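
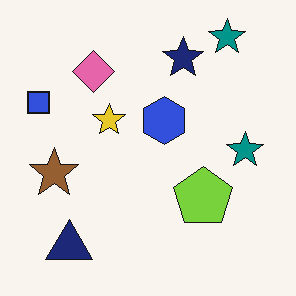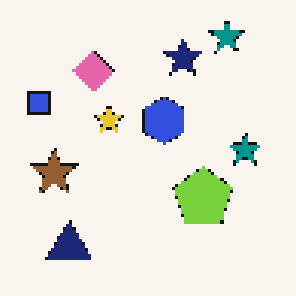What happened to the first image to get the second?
The image was mildly pixelated.

Shapes are reduced to large square blocks; fine edges and outlines are lost — a downscale-then-upscale (mosaic) effect.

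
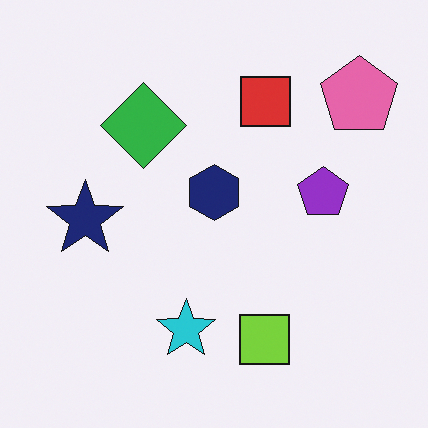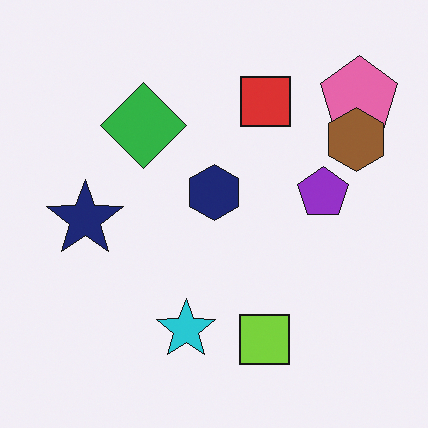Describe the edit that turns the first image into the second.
Overlaid with an additional brown hexagon.

A brown hexagon appears in the second image that is absent from the first.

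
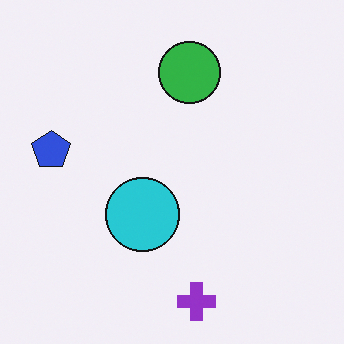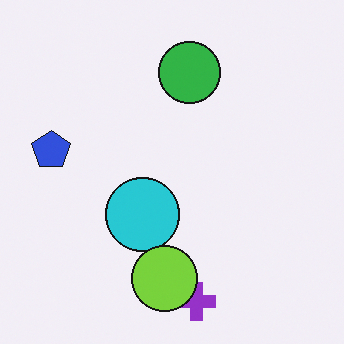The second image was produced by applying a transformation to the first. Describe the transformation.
The image was overlaid with an additional lime circle.

A lime circle appears in the second image that is absent from the first.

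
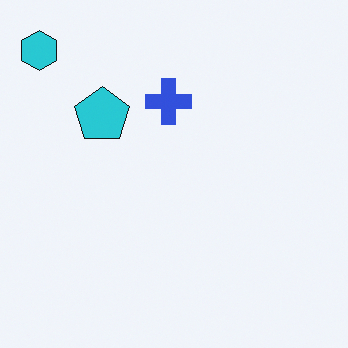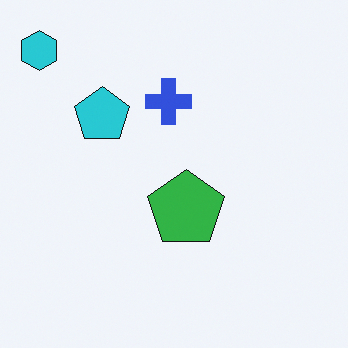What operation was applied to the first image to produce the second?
Overlaid with an additional green pentagon.

A green pentagon appears in the second image that is absent from the first.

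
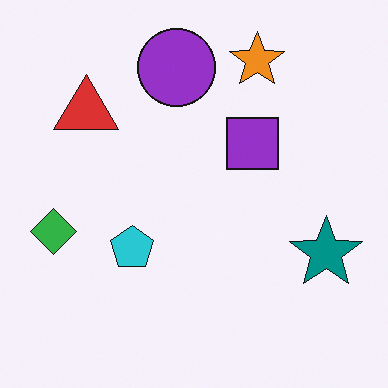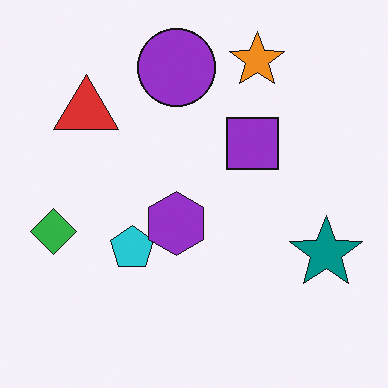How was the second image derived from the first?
The transformation is: overlaid with an additional purple hexagon.

A purple hexagon appears in the second image that is absent from the first.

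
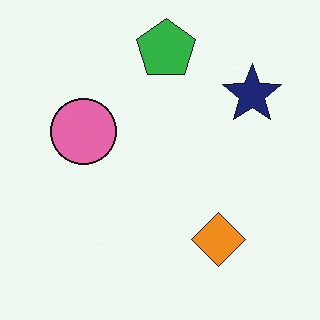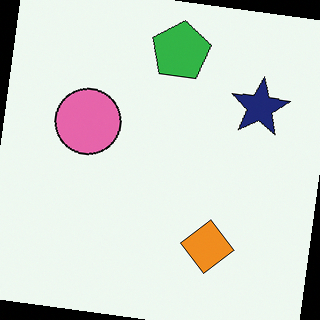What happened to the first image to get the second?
This is the original image rotated clockwise by a few degrees.

Every shape is tilted by the same angle and the image corners show triangular fill wedges — a whole-image rotation by a non-right angle.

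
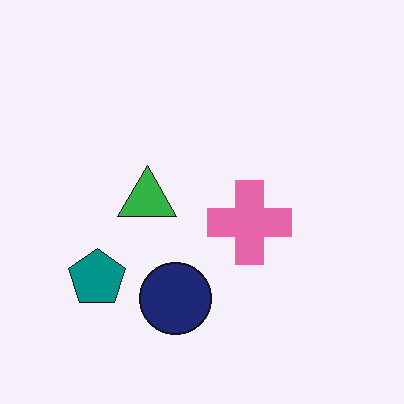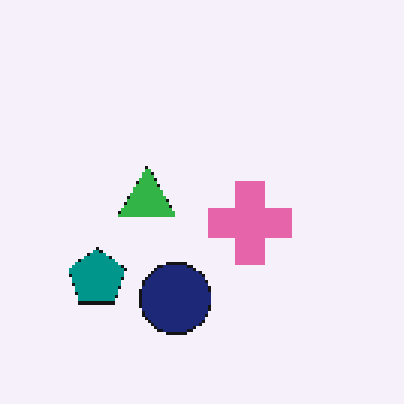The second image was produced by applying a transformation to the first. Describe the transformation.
The transformation is: mildly pixelated.

Shapes are reduced to large square blocks; fine edges and outlines are lost — a downscale-then-upscale (mosaic) effect.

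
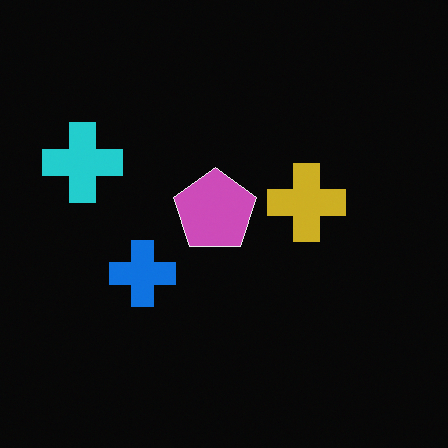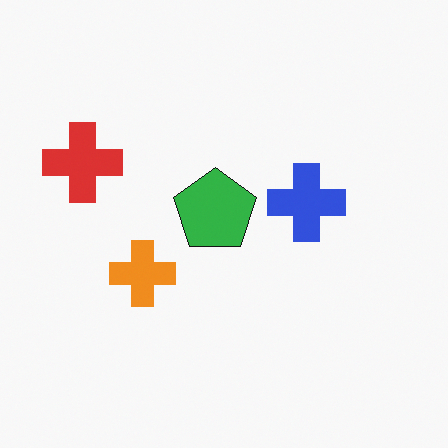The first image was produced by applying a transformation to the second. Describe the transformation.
The first image is the second color-inverted (negative).

The light background has become dark and every shape's color is its complement — a photographic negative.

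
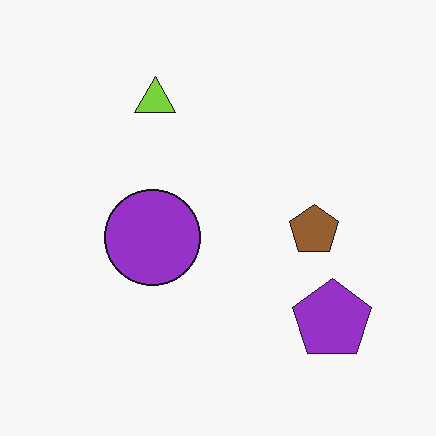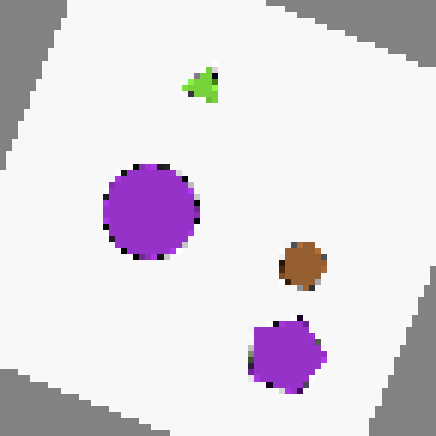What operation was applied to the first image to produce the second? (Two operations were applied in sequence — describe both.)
This is the original image rotated clockwise by a moderate amount, then moderately pixelated.

Every shape is tilted by the same angle and the image corners show triangular fill wedges — a whole-image rotation by a non-right angle. Shapes are reduced to large square blocks; fine edges and outlines are lost — a downscale-then-upscale (mosaic) effect.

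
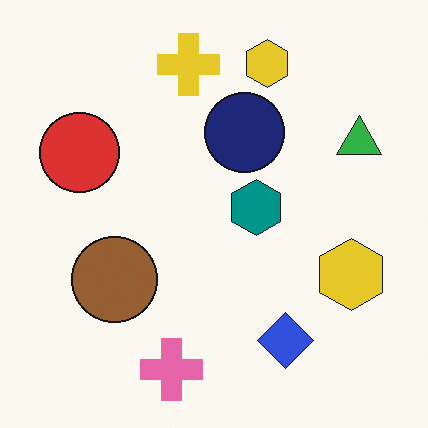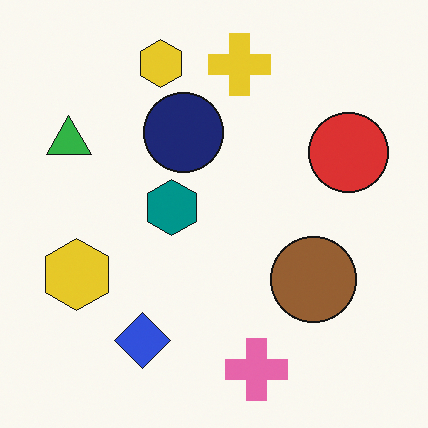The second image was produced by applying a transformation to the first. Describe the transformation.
Flipped horizontally (left ↔ right).

The green triangle is in the top-right of the first image and the top-left of the second — shapes on opposite sides of the vertical midline have swapped in a mirror flip.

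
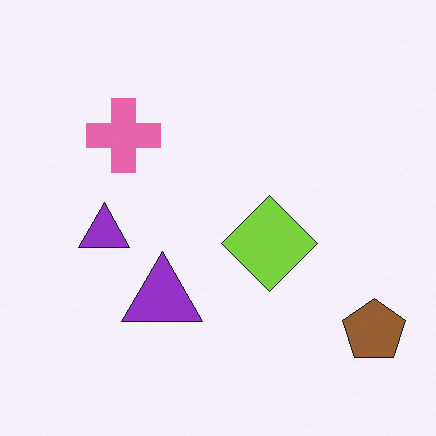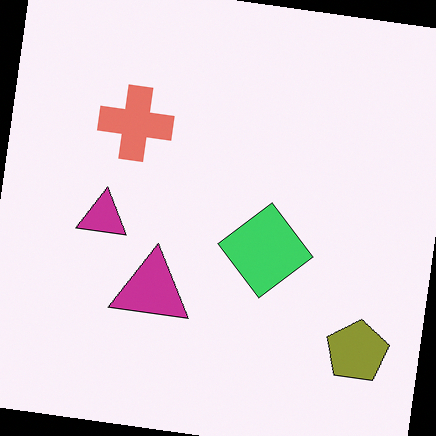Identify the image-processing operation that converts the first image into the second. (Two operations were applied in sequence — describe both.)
Rotated clockwise by a small amount, then hue-shifted by a small amount.

Every shape is tilted by the same angle and the image corners show triangular fill wedges — a whole-image rotation by a non-right angle. Every shape's color has rotated by the same amount around the hue wheel — a uniform hue shift.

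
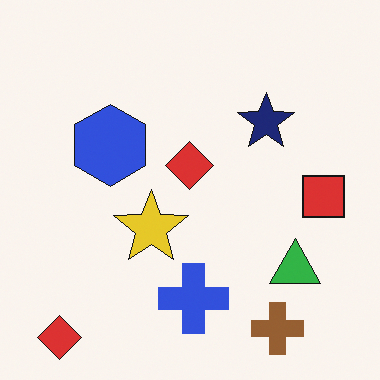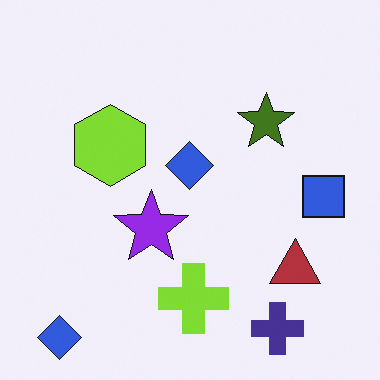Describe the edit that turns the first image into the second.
It was hue-shifted through roughly half the color wheel.

Every shape's color has rotated by the same amount around the hue wheel — a uniform hue shift.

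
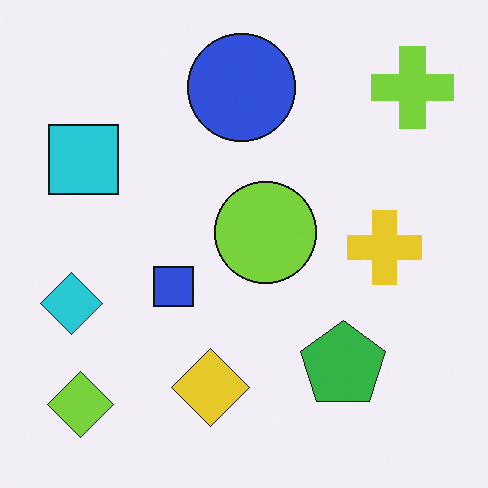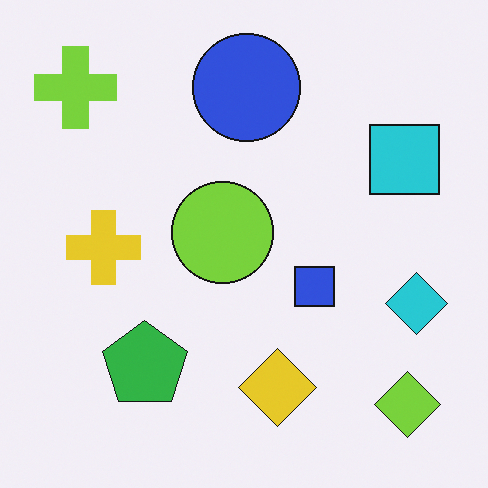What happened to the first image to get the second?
The transformation is: flipped horizontally (left ↔ right).

The cyan diamond is in the left of the first image and the right of the second — shapes on opposite sides of the vertical midline have swapped in a mirror flip.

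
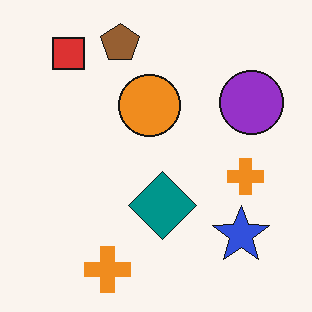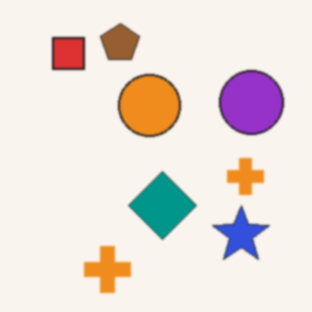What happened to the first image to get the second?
The second image is the first lightly blurred.

Shape edges and outlines are uniformly softened across the whole image.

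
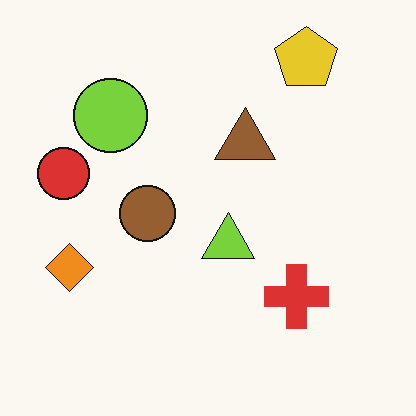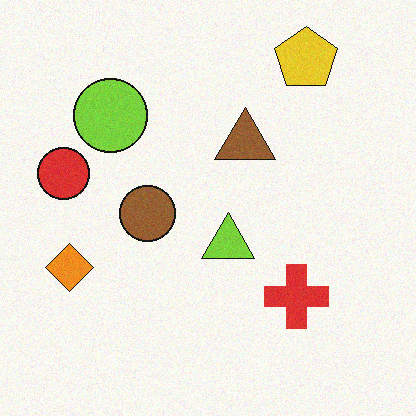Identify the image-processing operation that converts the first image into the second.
Degraded with subtle gaussian noise.

Random speckle covers the whole image, including the flat background.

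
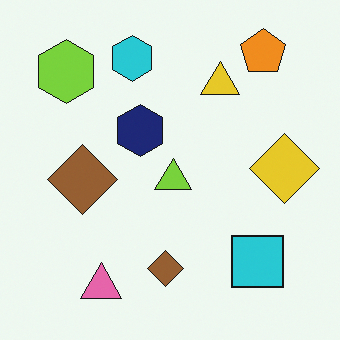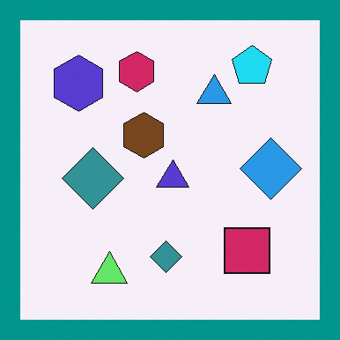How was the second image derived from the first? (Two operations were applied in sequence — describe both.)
This is the original image hue-shifted noticeably, then framed with a teal border.

Every shape's color has rotated by the same amount around the hue wheel — a uniform hue shift. A solid teal frame runs around the edge of the second image, with the content slightly shrunk inside it.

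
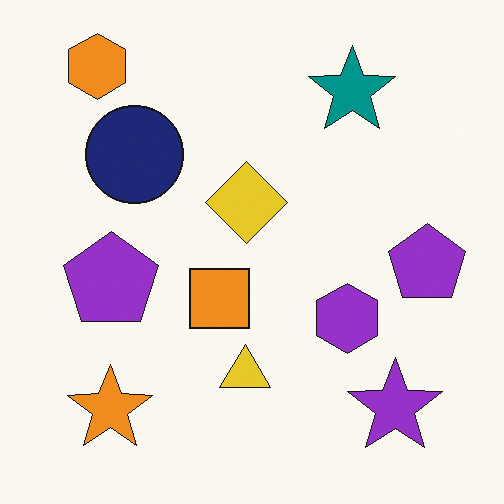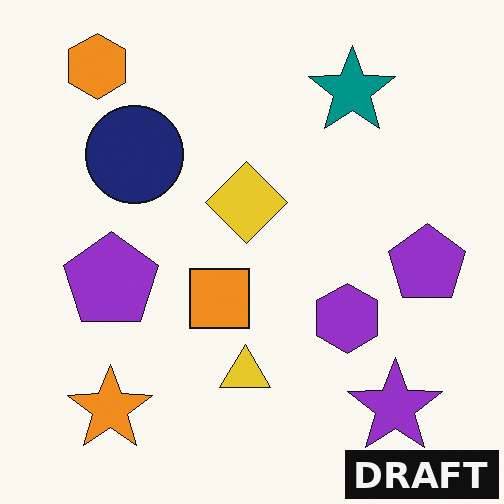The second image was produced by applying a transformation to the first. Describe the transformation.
The second image is the first watermarked with the text "DRAFT" in the lower-right corner.

A dark label reading "DRAFT" appears in the lower-right corner.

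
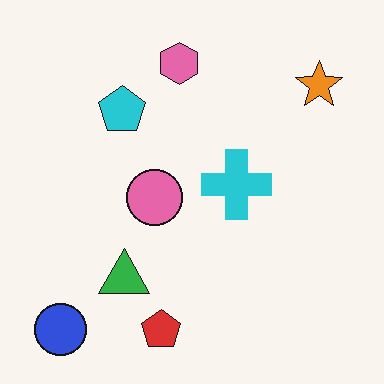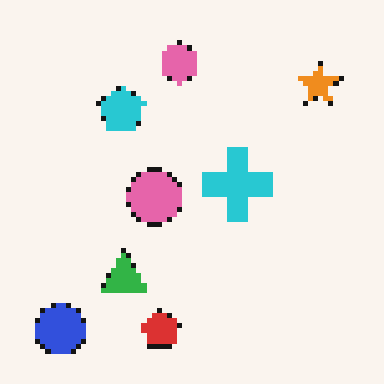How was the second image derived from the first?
It was mildly pixelated.

Shapes are reduced to large square blocks; fine edges and outlines are lost — a downscale-then-upscale (mosaic) effect.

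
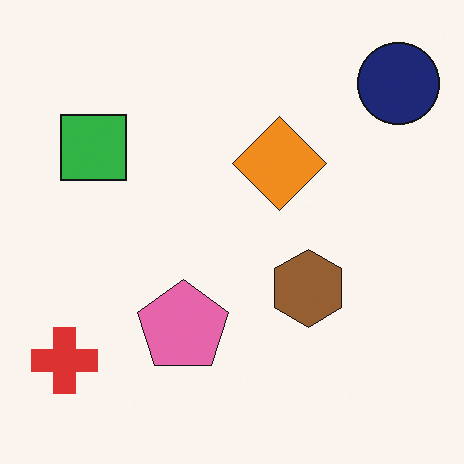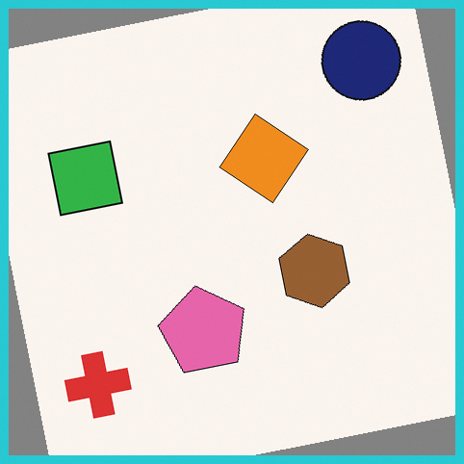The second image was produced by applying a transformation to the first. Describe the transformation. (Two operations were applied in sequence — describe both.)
It was rotated counter-clockwise by a slight angle, then framed with a cyan border.

Every shape is tilted by the same angle and the image corners show triangular fill wedges — a whole-image rotation by a non-right angle. A solid cyan frame runs around the edge of the second image, with the content slightly shrunk inside it.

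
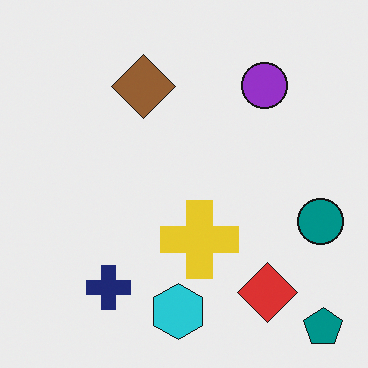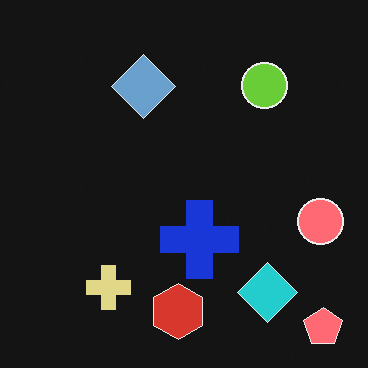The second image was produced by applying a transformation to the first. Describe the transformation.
Color-inverted (negative).

The light background has become dark and every shape's color is its complement — a photographic negative.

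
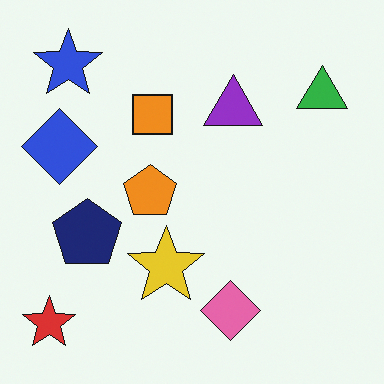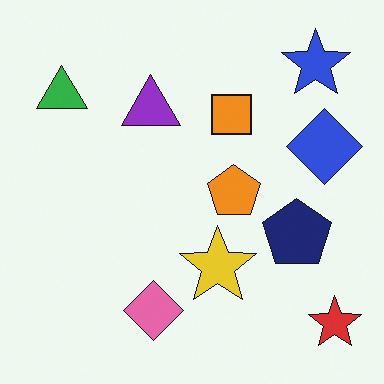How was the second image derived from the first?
Flipped horizontally (left ↔ right).

The red star is in the bottom-left of the first image and the bottom-right of the second — shapes on opposite sides of the vertical midline have swapped in a mirror flip.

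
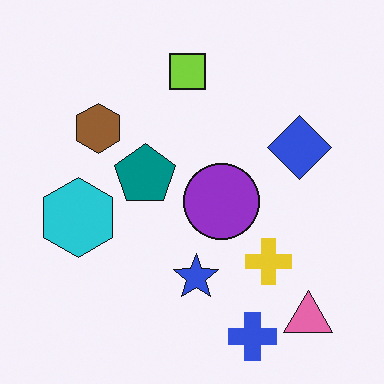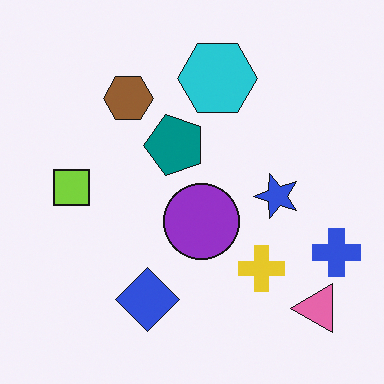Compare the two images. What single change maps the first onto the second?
Transposed (reflected across the top-left ↔ bottom-right diagonal).

Shapes have swapped their row and column positions — what was in the top-right is now in the bottom-left — a diagonal reflection.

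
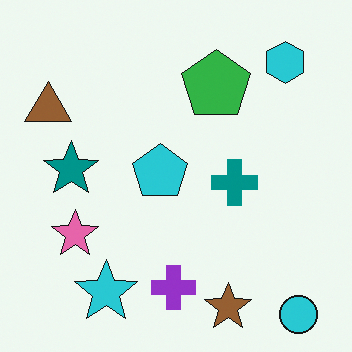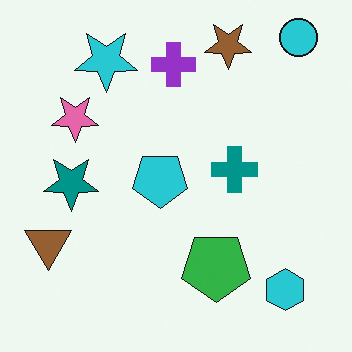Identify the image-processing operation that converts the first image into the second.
This is the original image flipped vertically (top ↔ bottom).

The cyan circle is in the bottom-right of the first image and the top-right of the second — shapes on opposite sides of the horizontal midline have swapped in a mirror flip.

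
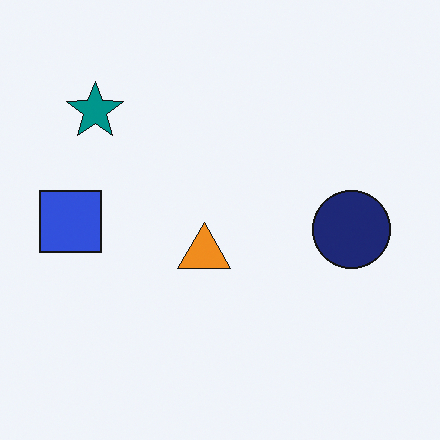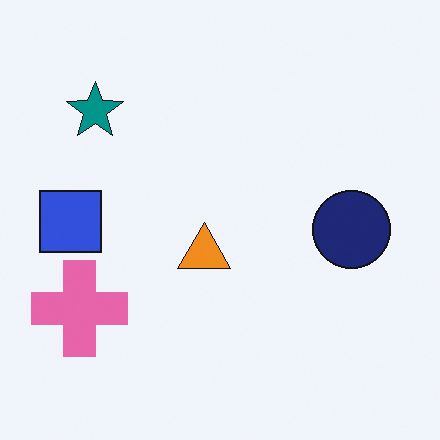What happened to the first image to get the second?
This is the original image overlaid with an additional pink cross.

A pink cross appears in the second image that is absent from the first.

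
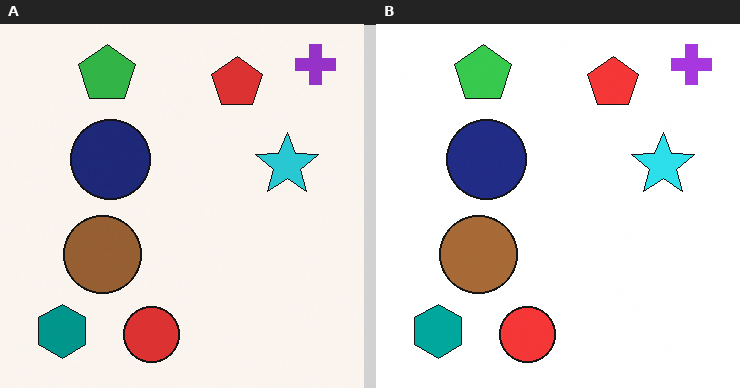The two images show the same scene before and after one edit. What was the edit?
The right (B) image is the left (A) brightened a little.

Every pixel — background and shapes alike — is uniformly brightened.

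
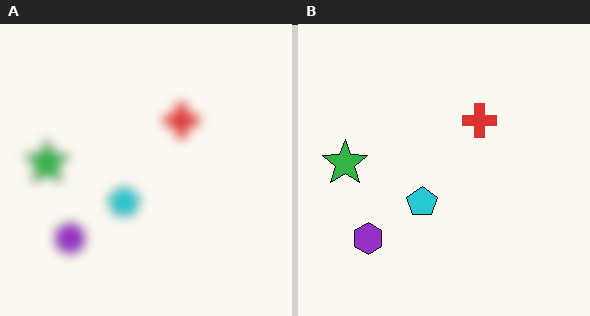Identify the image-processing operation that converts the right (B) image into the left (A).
The image was strongly gaussian-blurred.

Shape edges and outlines are uniformly softened across the whole image.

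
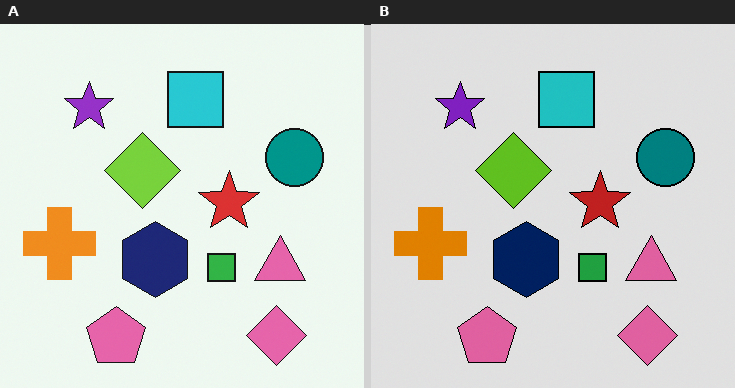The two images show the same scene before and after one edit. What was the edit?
The transformation is: moderately posterized.

Each flat color has snapped to a coarser quantized level — most visibly, the near-white background has dropped to a flat grey.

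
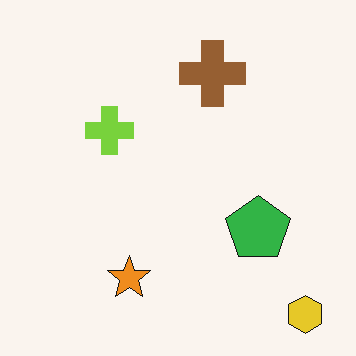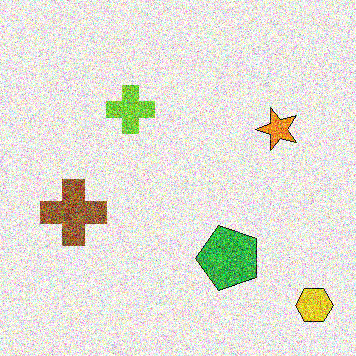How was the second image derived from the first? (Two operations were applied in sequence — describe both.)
Transposed (reflected across the top-left ↔ bottom-right diagonal), then degraded with a thick layer of grain.

Shapes have swapped their row and column positions — what was in the top-right is now in the bottom-left — a diagonal reflection. Random speckle covers the whole image, including the flat background.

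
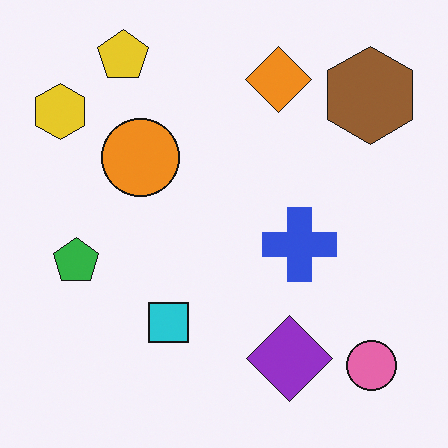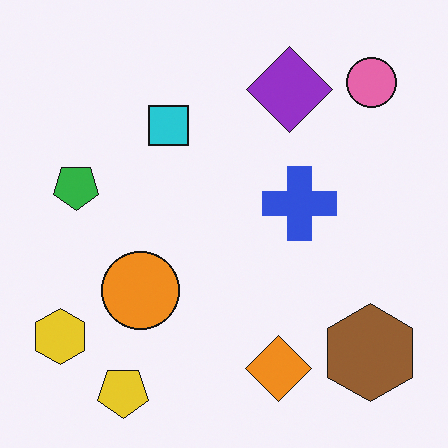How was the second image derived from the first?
Flipped vertically (top ↔ bottom).

The yellow pentagon is in the top-left of the first image and the bottom-left of the second — shapes on opposite sides of the horizontal midline have swapped in a mirror flip.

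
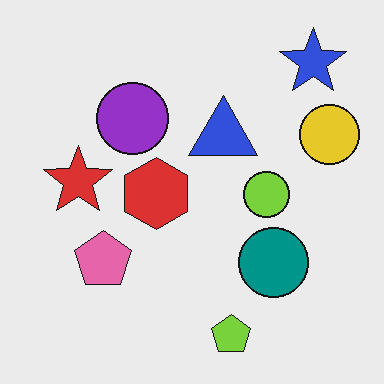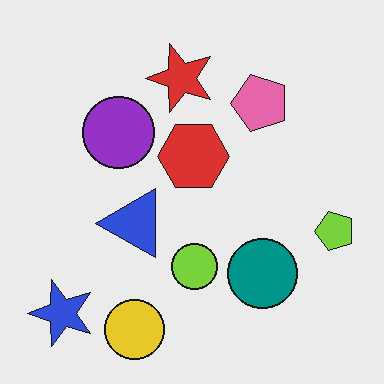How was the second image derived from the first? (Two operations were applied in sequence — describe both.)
Transposed (reflected across the top-left ↔ bottom-right diagonal), then given moderate JPEG compression.

Shapes have swapped their row and column positions — what was in the top-right is now in the bottom-left — a diagonal reflection. Blocky 8×8 compression artifacts appear around shape edges and the flat background shows ringing — characteristic JPEG degradation.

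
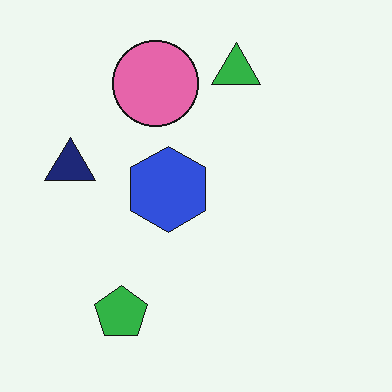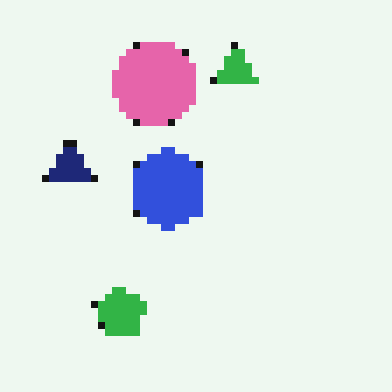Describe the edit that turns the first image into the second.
The second image is the first moderately pixelated.

Shapes are reduced to large square blocks; fine edges and outlines are lost — a downscale-then-upscale (mosaic) effect.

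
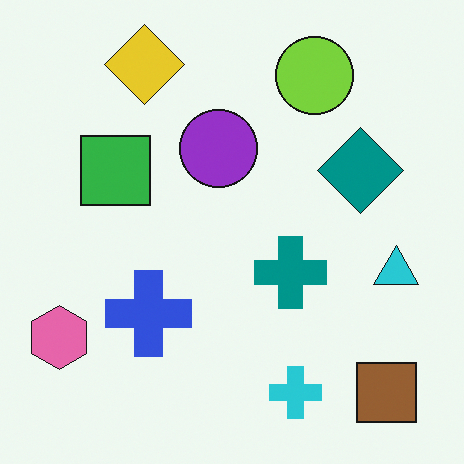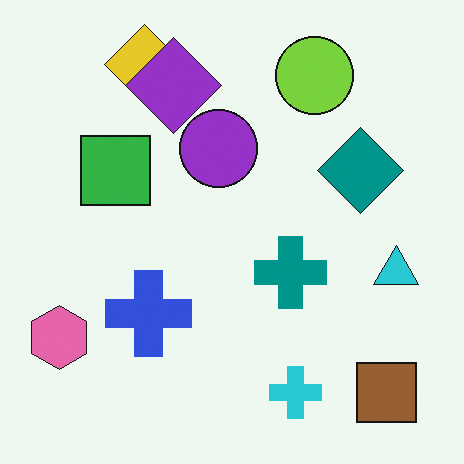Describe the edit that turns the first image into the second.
The transformation is: overlaid with an additional purple diamond.

A purple diamond appears in the second image that is absent from the first.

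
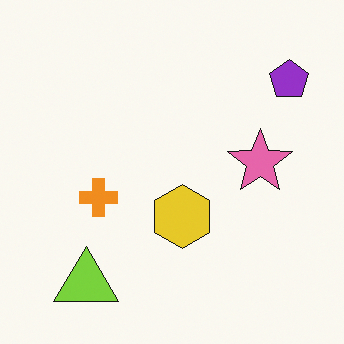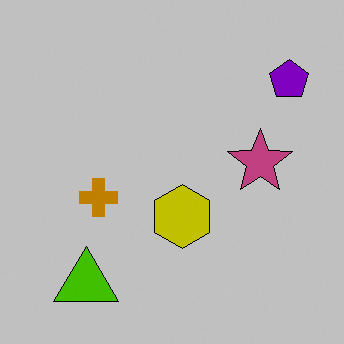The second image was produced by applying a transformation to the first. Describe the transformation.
Aggressively posterized.

Each flat color has snapped to a coarser quantized level — most visibly, the near-white background has dropped to a flat grey.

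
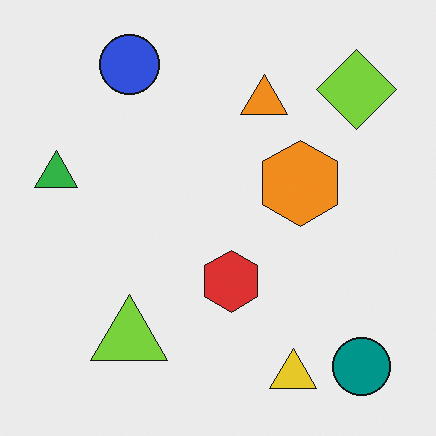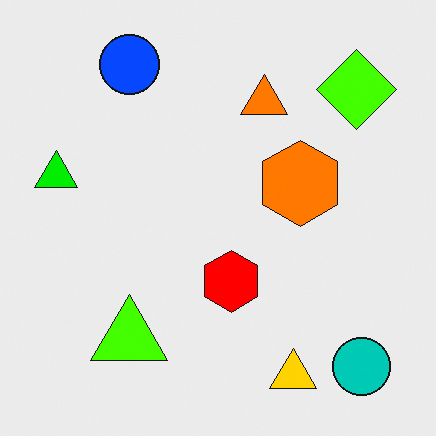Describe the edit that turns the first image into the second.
The image was heavily oversaturated.

All colors are more vivid — a global saturation change.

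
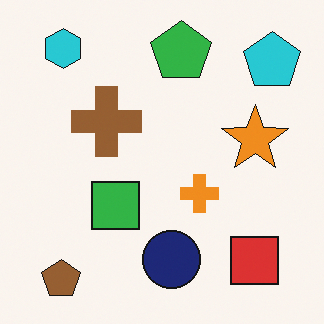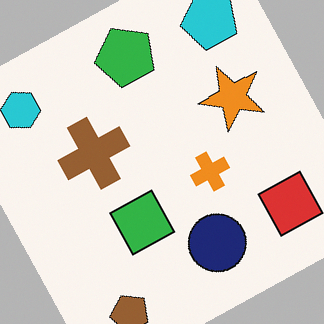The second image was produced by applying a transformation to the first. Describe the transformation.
The second image is the first rotated counter-clockwise by a clearly visible amount.

Every shape is tilted by the same angle and the image corners show triangular fill wedges — a whole-image rotation by a non-right angle.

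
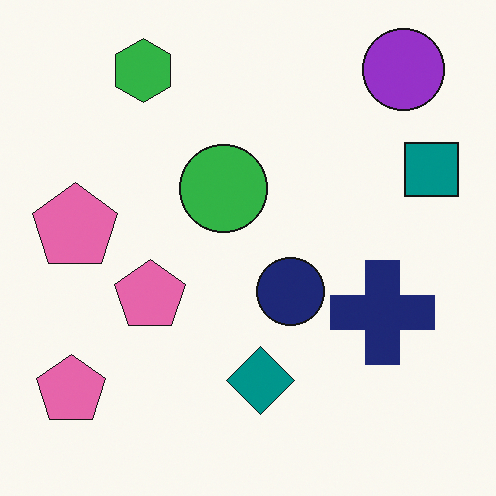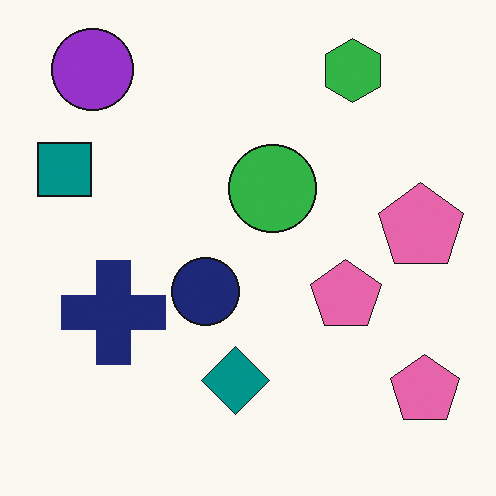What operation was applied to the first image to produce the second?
Flipped horizontally (left ↔ right).

The teal square is in the right of the first image and the left of the second — shapes on opposite sides of the vertical midline have swapped in a mirror flip.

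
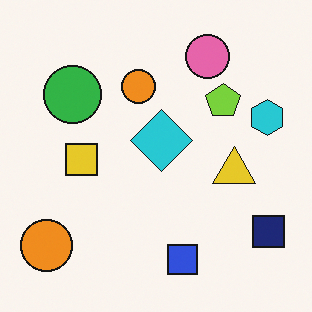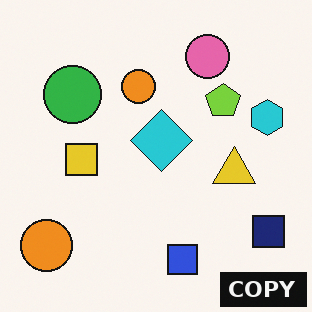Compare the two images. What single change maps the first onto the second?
This is the original image watermarked with the text "COPY" in the lower-right corner.

A dark label reading "COPY" appears in the lower-right corner.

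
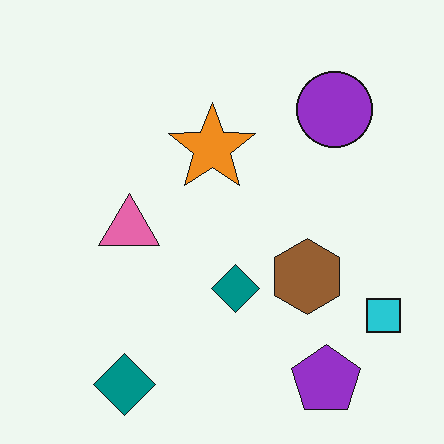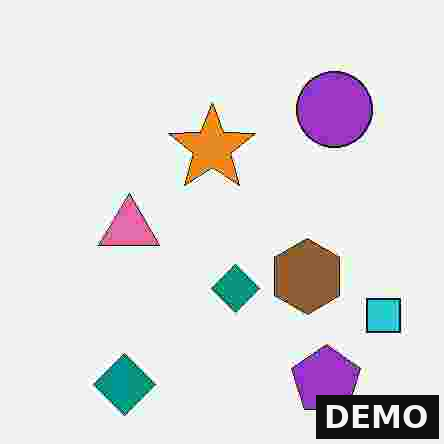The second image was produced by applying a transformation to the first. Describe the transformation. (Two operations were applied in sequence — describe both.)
It was degraded with heavy JPEG compression, then watermarked with the text "DEMO" in the lower-right corner.

Blocky 8×8 compression artifacts appear around shape edges and the flat background shows ringing — characteristic JPEG degradation. A dark label reading "DEMO" appears in the lower-right corner.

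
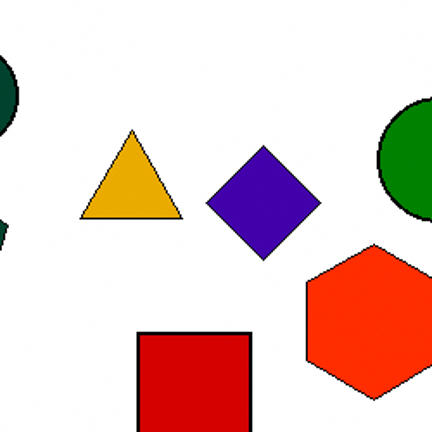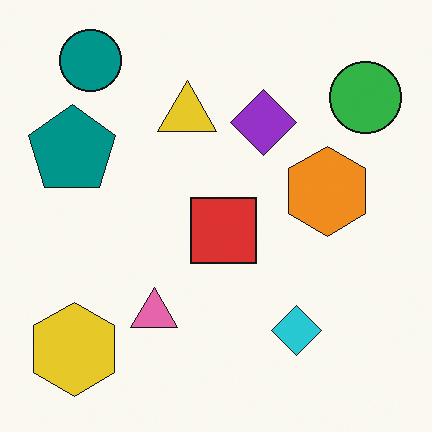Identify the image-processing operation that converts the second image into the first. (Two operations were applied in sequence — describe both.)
It was boosted in contrast, then cropped to a noticeably smaller region and rescaled.

Tones are pushed away from mid-grey across the whole image — a global contrast change. The visible shapes are larger and the field of view is narrower; shapes near the original edges may be partly or wholly outside the frame — a crop-and-rescale.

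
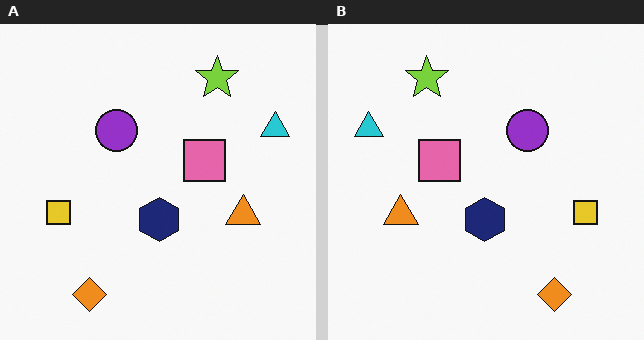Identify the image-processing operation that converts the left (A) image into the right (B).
The right (B) image is the left (A) flipped horizontally (left ↔ right).

The cyan triangle is in the top-right of the left (A) image and the top-left of the right (B) — shapes on opposite sides of the vertical midline have swapped in a mirror flip.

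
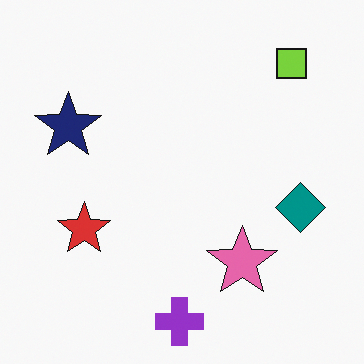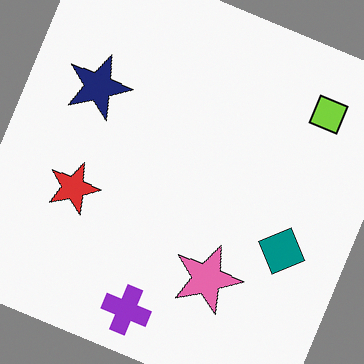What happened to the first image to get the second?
Rotated clockwise by a moderate amount.

Every shape is tilted by the same angle and the image corners show triangular fill wedges — a whole-image rotation by a non-right angle.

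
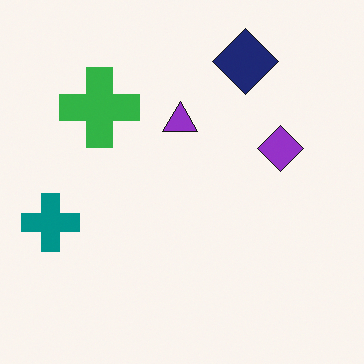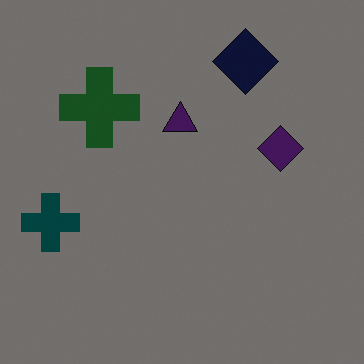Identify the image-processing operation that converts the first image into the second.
The transformation is: noticeably darkened.

Every pixel — background and shapes alike — is uniformly darkened.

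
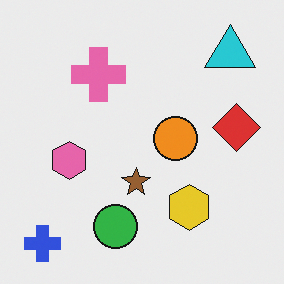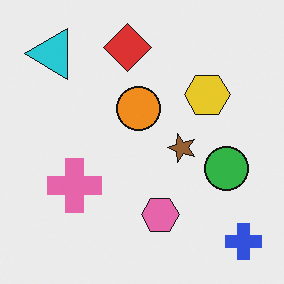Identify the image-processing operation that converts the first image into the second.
This is the original image rotated 90° counter-clockwise.

The blue cross sits in the bottom-left of the first image and the bottom-right of the second — consistent with a whole-image 90° counter-clockwise rotation.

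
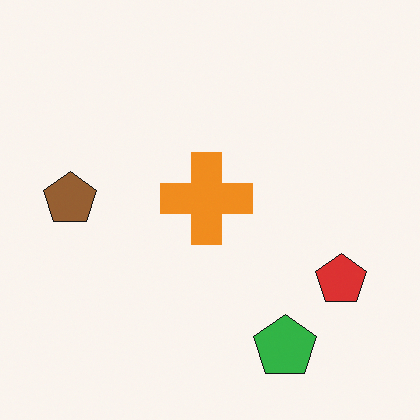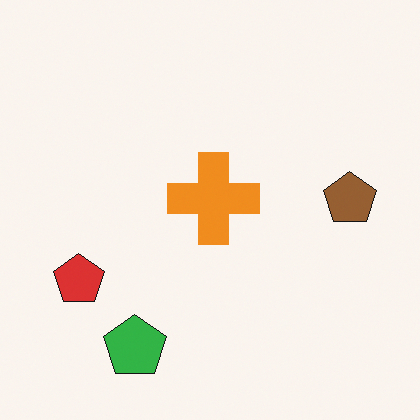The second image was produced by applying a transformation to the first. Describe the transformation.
The transformation is: flipped horizontally (left ↔ right).

The brown pentagon is in the left of the first image and the right of the second — shapes on opposite sides of the vertical midline have swapped in a mirror flip.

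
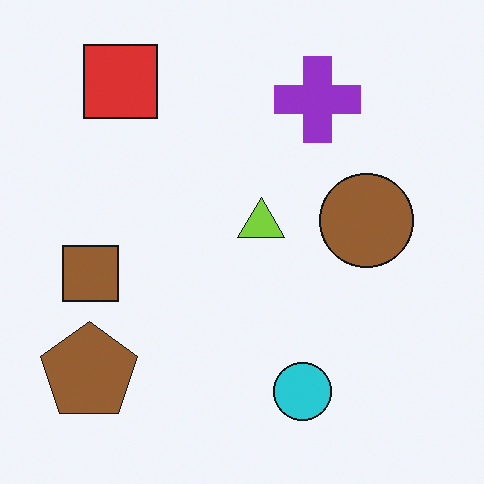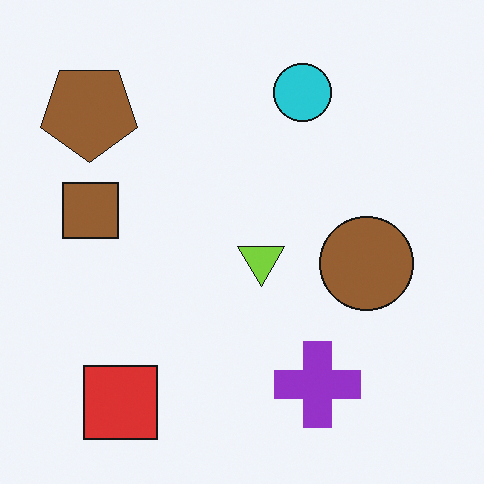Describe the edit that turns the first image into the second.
Flipped vertically (top ↔ bottom).

The red square is in the top-left of the first image and the bottom-left of the second — shapes on opposite sides of the horizontal midline have swapped in a mirror flip.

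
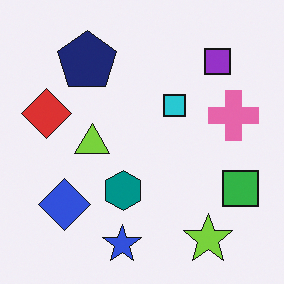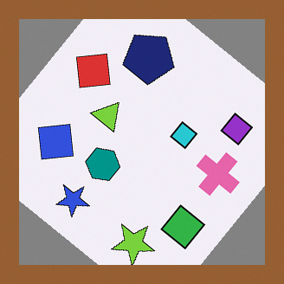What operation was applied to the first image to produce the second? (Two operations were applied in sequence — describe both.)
The second image is the first rotated clockwise by a large amount — several tens of degrees, then framed with a brown border.

Every shape is tilted by the same angle and the image corners show triangular fill wedges — a whole-image rotation by a non-right angle. A solid brown frame runs around the edge of the second image, with the content slightly shrunk inside it.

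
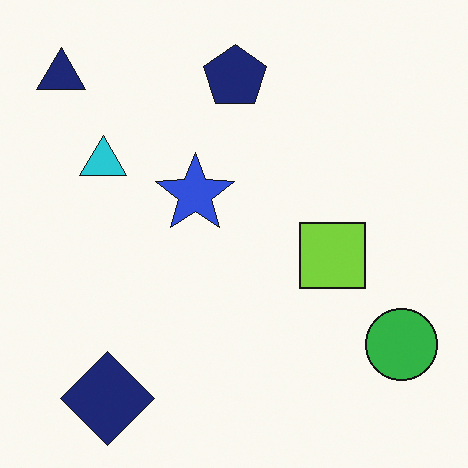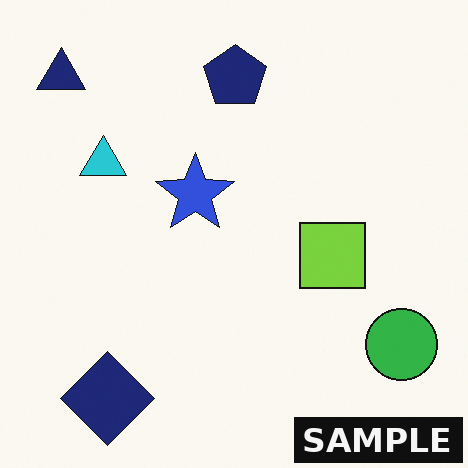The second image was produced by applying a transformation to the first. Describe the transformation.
This is the original image watermarked with the text "SAMPLE" in the lower-right corner.

A dark label reading "SAMPLE" appears in the lower-right corner.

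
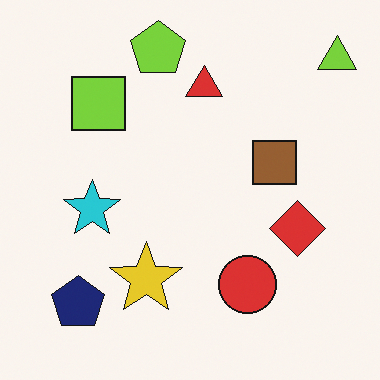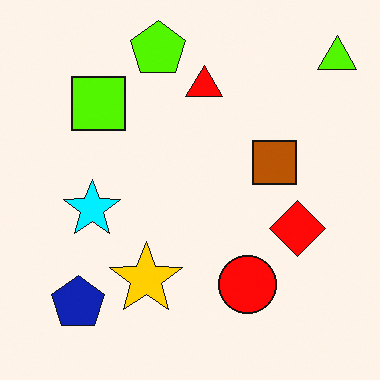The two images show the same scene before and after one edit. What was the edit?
The transformation is: made much more vivid (saturation change).

All colors are more vivid — a global saturation change.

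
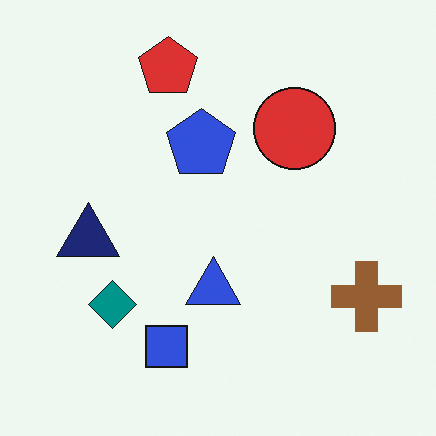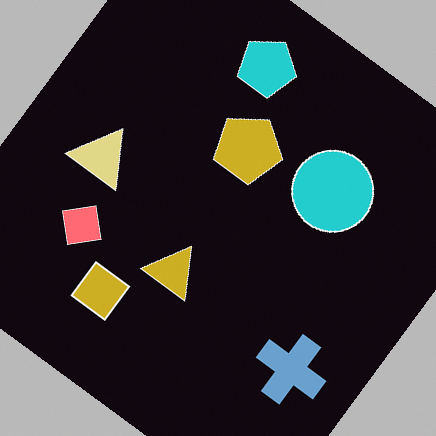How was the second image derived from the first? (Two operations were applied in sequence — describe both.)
The second image is the first rotated clockwise by a large amount — several tens of degrees, then color-inverted (negative).

Every shape is tilted by the same angle and the image corners show triangular fill wedges — a whole-image rotation by a non-right angle. The light background has become dark and every shape's color is its complement — a photographic negative.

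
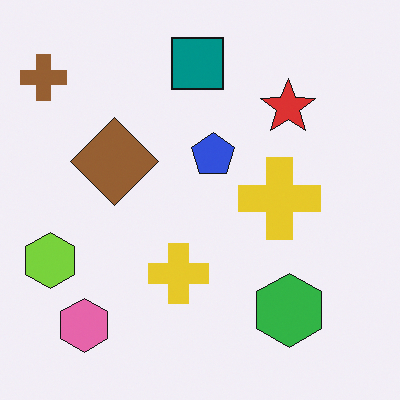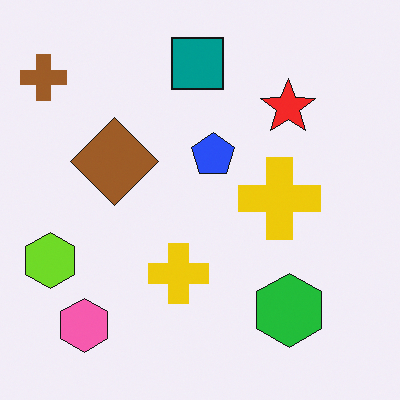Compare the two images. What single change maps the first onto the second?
The transformation is: slightly oversaturated.

All colors are more vivid — a global saturation change.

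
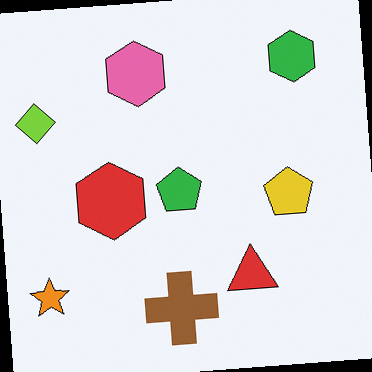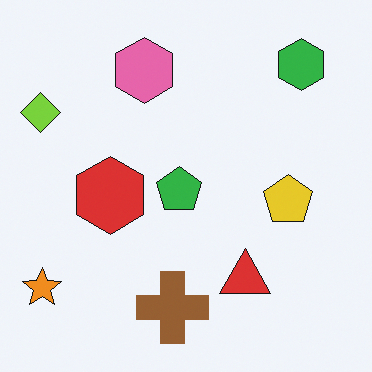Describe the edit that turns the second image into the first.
It was rotated counter-clockwise by a few degrees.

Every shape is tilted by the same angle and the image corners show triangular fill wedges — a whole-image rotation by a non-right angle.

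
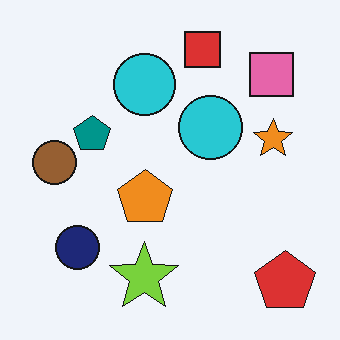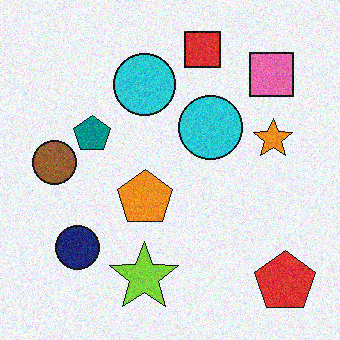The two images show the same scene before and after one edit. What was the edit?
Degraded with moderate additive noise.

Random speckle covers the whole image, including the flat background.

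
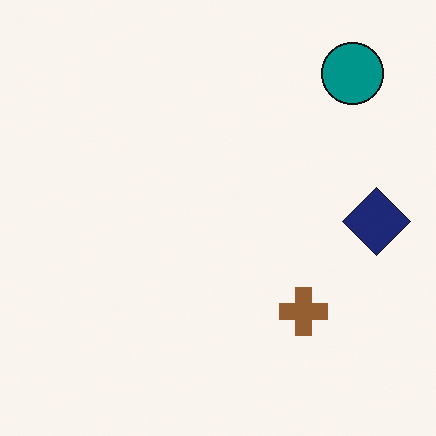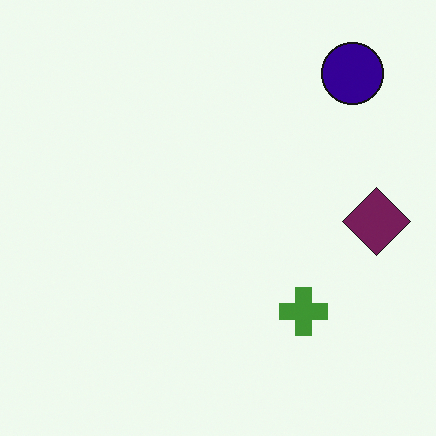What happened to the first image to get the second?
The transformation is: hue-shifted through roughly a third of the color wheel.

Every shape's color has rotated by the same amount around the hue wheel — a uniform hue shift.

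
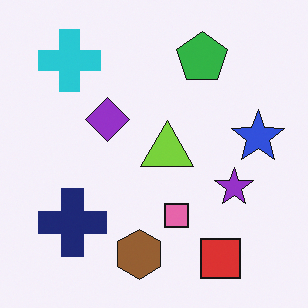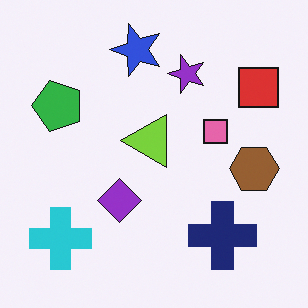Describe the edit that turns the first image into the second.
The transformation is: rotated 90° counter-clockwise.

The cyan cross sits in the top-left of the first image and the bottom-left of the second — consistent with a whole-image 90° counter-clockwise rotation.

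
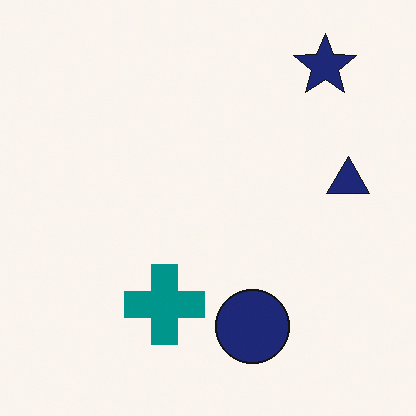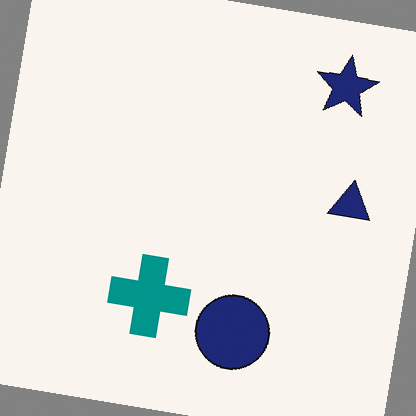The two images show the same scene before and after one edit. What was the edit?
The image was rotated clockwise by a small amount.

Every shape is tilted by the same angle and the image corners show triangular fill wedges — a whole-image rotation by a non-right angle.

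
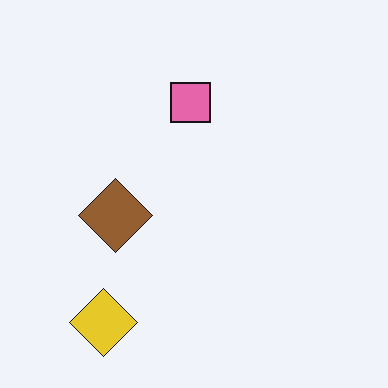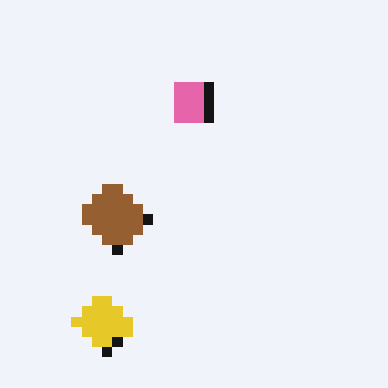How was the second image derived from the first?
The image was heavily pixelated into large blocks.

Shapes are reduced to large square blocks; fine edges and outlines are lost — a downscale-then-upscale (mosaic) effect.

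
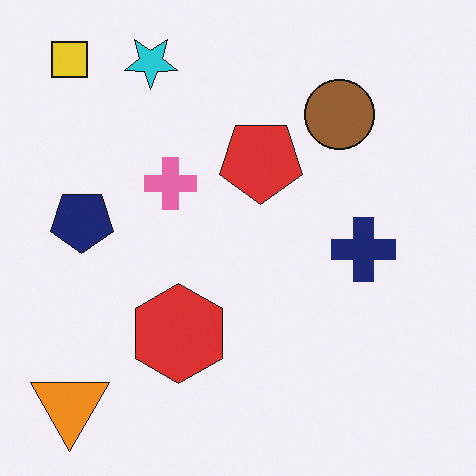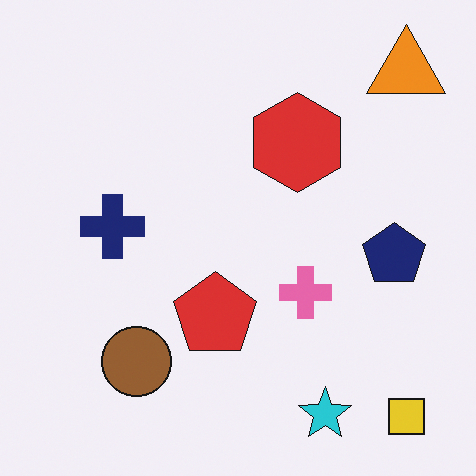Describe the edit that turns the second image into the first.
The image was rotated 180°.

The yellow square sits in the bottom-right of the second image and the top-left of the first — consistent with a whole-image 180° rotation.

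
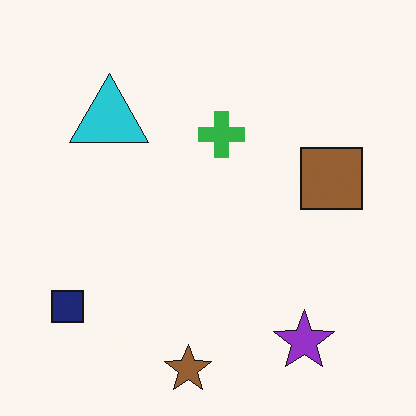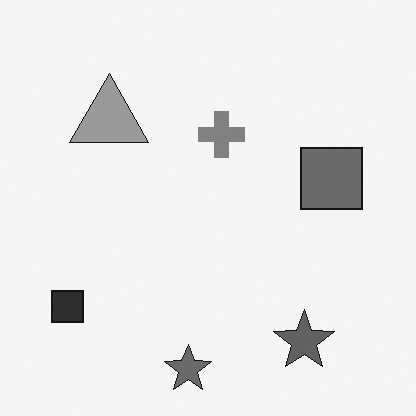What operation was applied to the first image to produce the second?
The transformation is: converted to grayscale.

All color is removed — every shape is now a shade of grey.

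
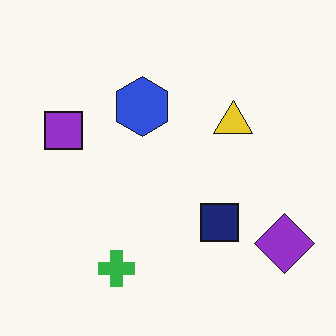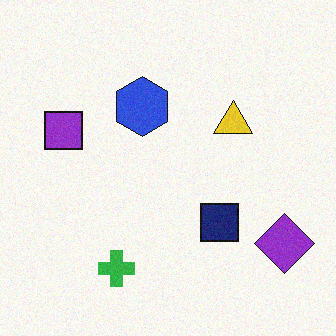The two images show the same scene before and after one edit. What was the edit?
Degraded with light additive noise.

Random speckle covers the whole image, including the flat background.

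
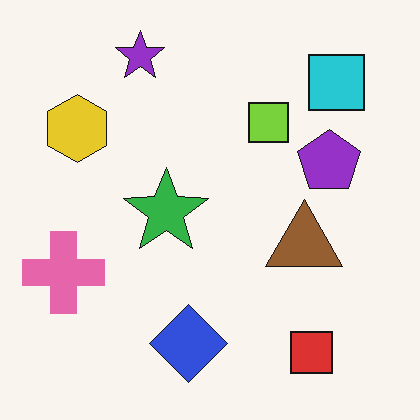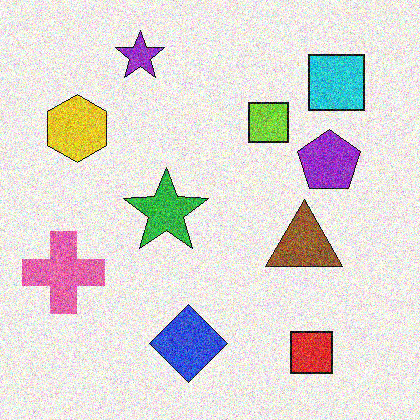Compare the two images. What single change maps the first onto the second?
The transformation is: degraded with strong gaussian noise.

Random speckle covers the whole image, including the flat background.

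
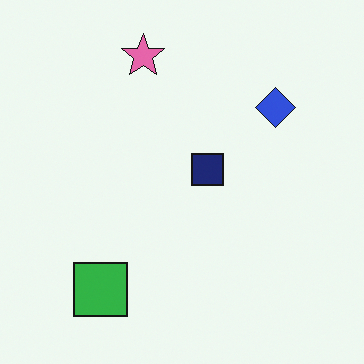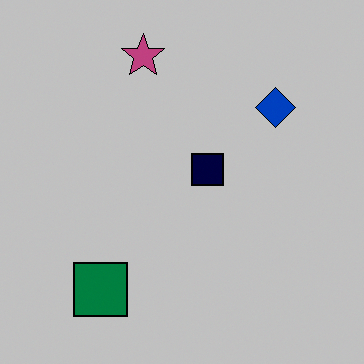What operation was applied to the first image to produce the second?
The second image is the first heavily posterized to just a handful of flat colors.

Each flat color has snapped to a coarser quantized level — most visibly, the near-white background has dropped to a flat grey.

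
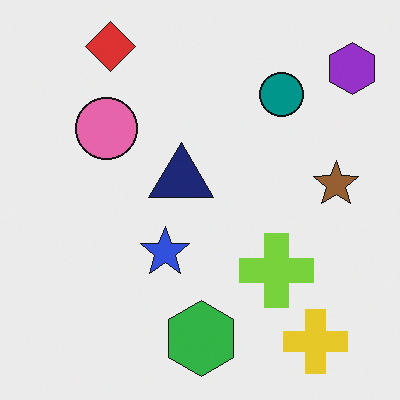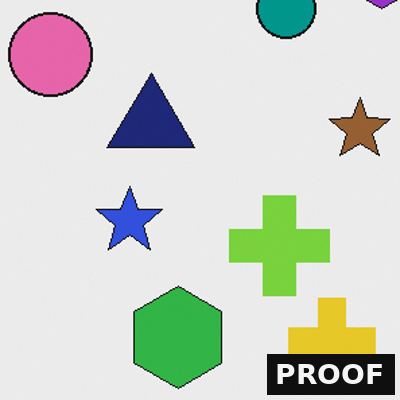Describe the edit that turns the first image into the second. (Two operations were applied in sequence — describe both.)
The second image is the first cropped slightly and scaled back up, then watermarked with the text "PROOF" in the lower-right corner.

The visible shapes are larger and the field of view is narrower; shapes near the original edges may be partly or wholly outside the frame — a crop-and-rescale. A dark label reading "PROOF" appears in the lower-right corner.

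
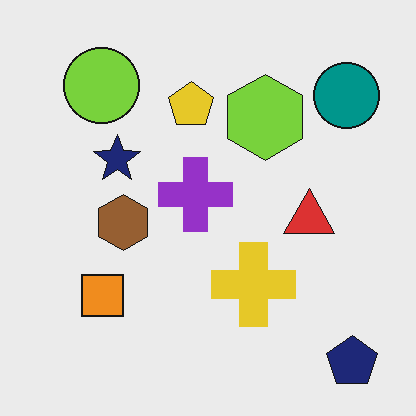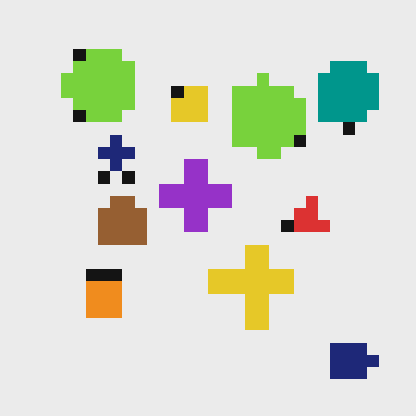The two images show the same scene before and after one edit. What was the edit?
It was coarsely pixelated.

Shapes are reduced to large square blocks; fine edges and outlines are lost — a downscale-then-upscale (mosaic) effect.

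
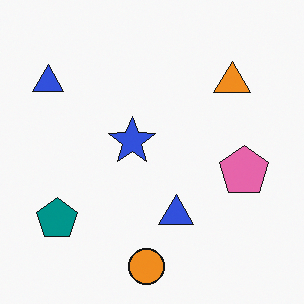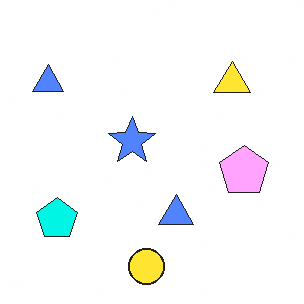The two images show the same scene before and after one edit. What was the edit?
It was substantially brightened.

Every pixel — background and shapes alike — is uniformly brightened.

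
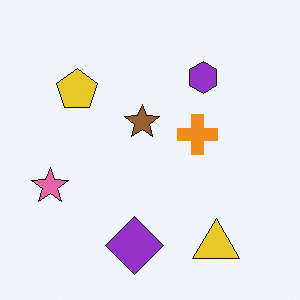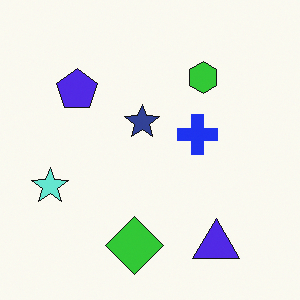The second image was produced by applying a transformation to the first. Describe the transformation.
The image was hue-shifted through roughly half the color wheel.

Every shape's color has rotated by the same amount around the hue wheel — a uniform hue shift.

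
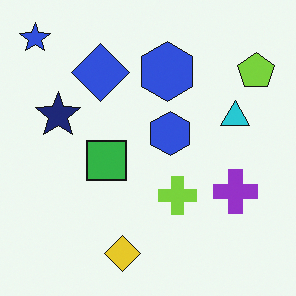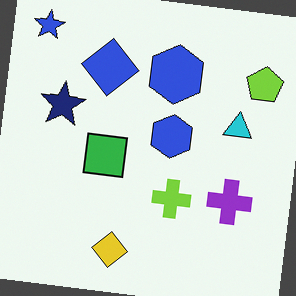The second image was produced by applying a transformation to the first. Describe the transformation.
This is the original image rotated clockwise by a few degrees.

Every shape is tilted by the same angle and the image corners show triangular fill wedges — a whole-image rotation by a non-right angle.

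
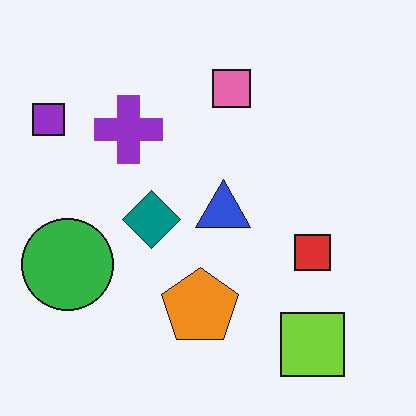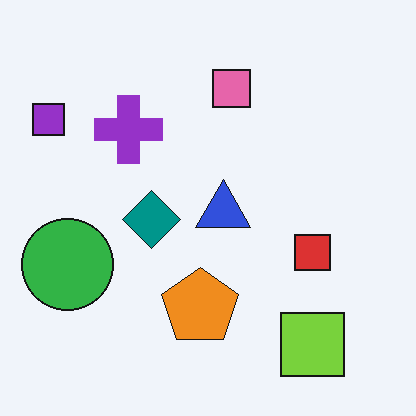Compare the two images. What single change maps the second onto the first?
Given moderate JPEG compression.

Blocky 8×8 compression artifacts appear around shape edges and the flat background shows ringing — characteristic JPEG degradation.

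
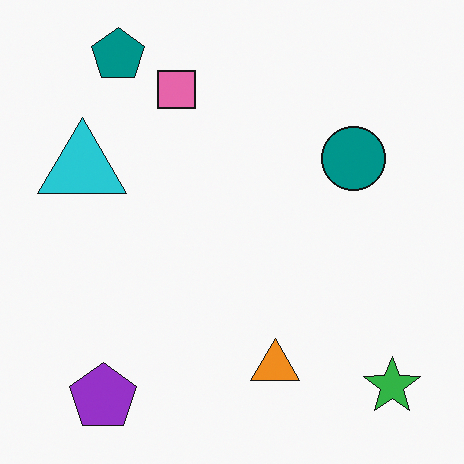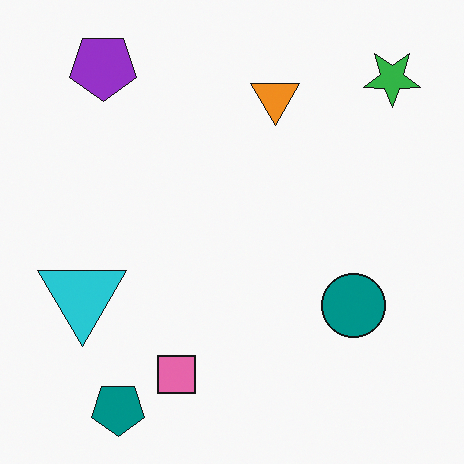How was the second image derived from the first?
This is the original image flipped vertically (top ↔ bottom).

The teal pentagon is in the top-left of the first image and the bottom-left of the second — shapes on opposite sides of the horizontal midline have swapped in a mirror flip.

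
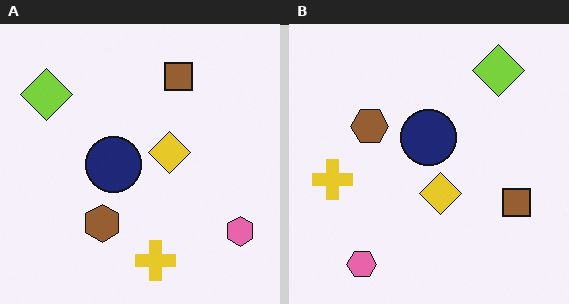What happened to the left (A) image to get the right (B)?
Rotated 90° clockwise.

The pink hexagon sits in the bottom-right of the left (A) image and the bottom-left of the right (B) — consistent with a whole-image 90° clockwise rotation.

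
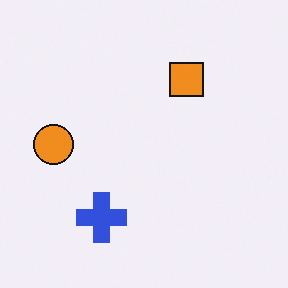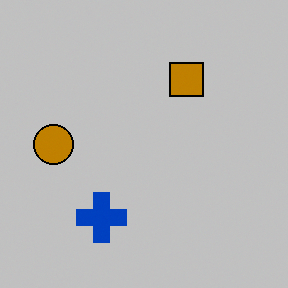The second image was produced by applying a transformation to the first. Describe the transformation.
It was heavily posterized to just a handful of flat colors.

Each flat color has snapped to a coarser quantized level — most visibly, the near-white background has dropped to a flat grey.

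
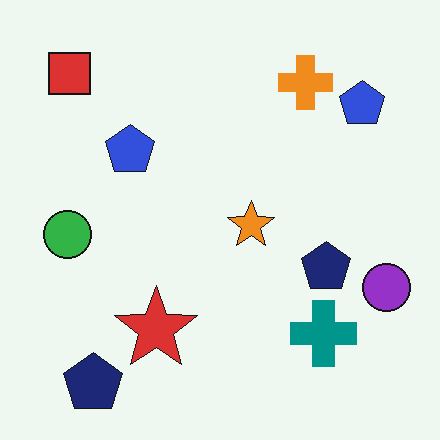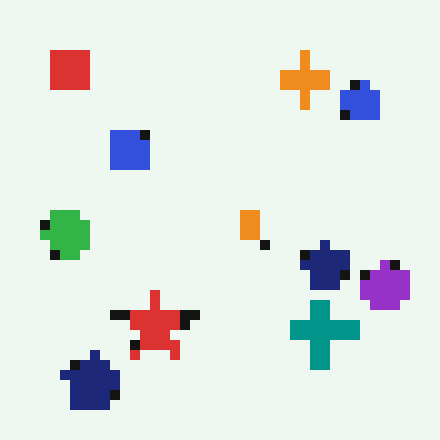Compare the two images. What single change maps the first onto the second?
It was coarsely pixelated.

Shapes are reduced to large square blocks; fine edges and outlines are lost — a downscale-then-upscale (mosaic) effect.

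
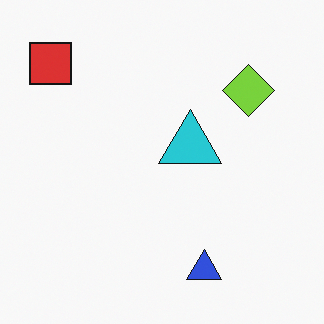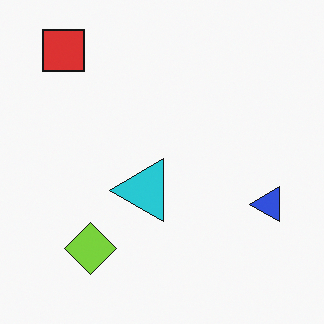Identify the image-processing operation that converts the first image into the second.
The image was transposed (reflected across the top-left ↔ bottom-right diagonal).

Shapes have swapped their row and column positions — what was in the top-right is now in the bottom-left — a diagonal reflection.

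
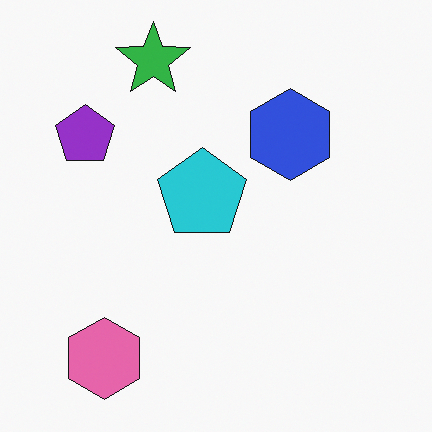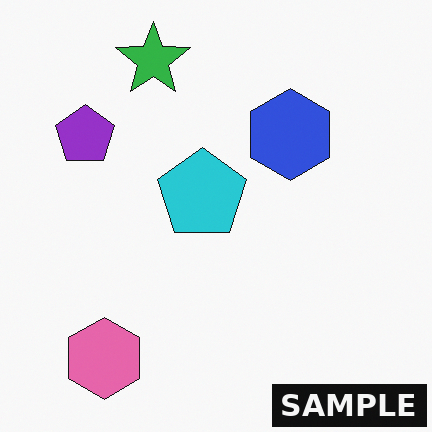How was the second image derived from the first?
Watermarked with the text "SAMPLE" in the lower-right corner.

A dark label reading "SAMPLE" appears in the lower-right corner.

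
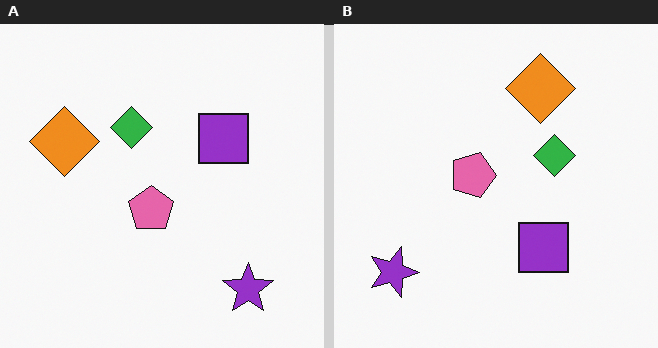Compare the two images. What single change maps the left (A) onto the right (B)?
The right (B) image is the left (A) rotated 90° clockwise.

The purple star sits in the bottom-right of the left (A) image and the bottom-left of the right (B) — consistent with a whole-image 90° clockwise rotation.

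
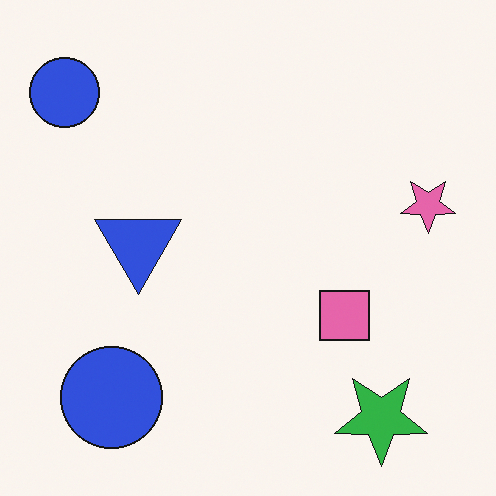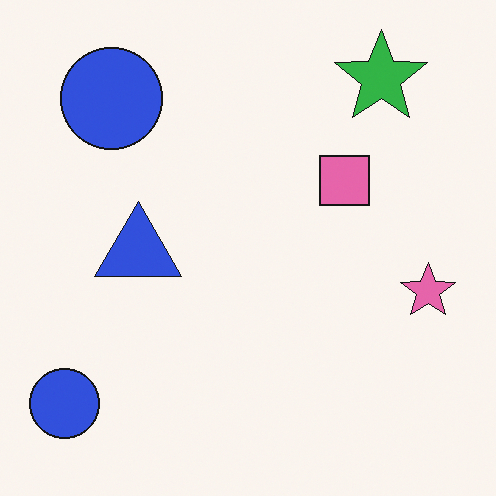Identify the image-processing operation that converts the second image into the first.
Flipped vertically (top ↔ bottom).

The green star is in the top-right of the second image and the bottom-right of the first — shapes on opposite sides of the horizontal midline have swapped in a mirror flip.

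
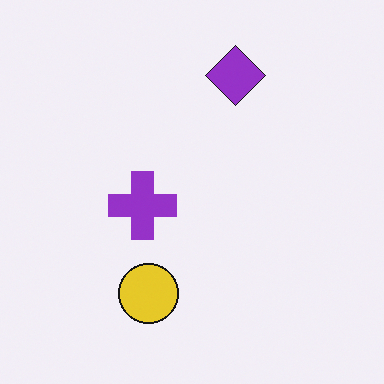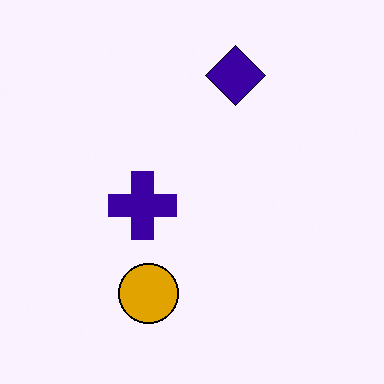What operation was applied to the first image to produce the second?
This is the original image given much higher contrast.

Tones are pushed away from mid-grey across the whole image — a global contrast change.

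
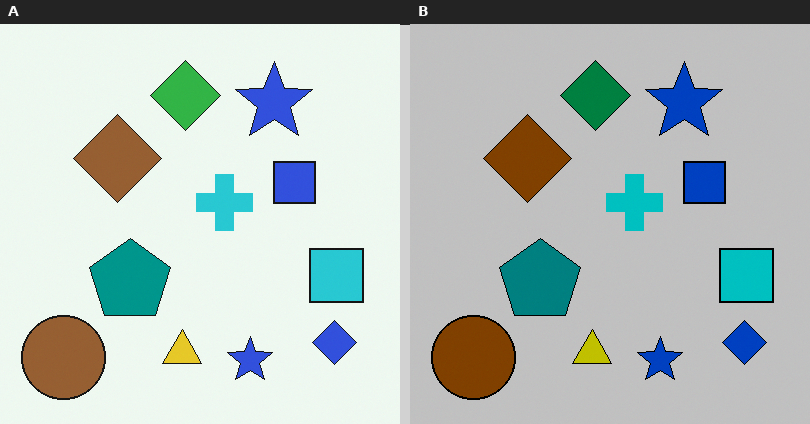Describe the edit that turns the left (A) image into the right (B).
The transformation is: heavily posterized to just a handful of flat colors.

Each flat color has snapped to a coarser quantized level — most visibly, the near-white background has dropped to a flat grey.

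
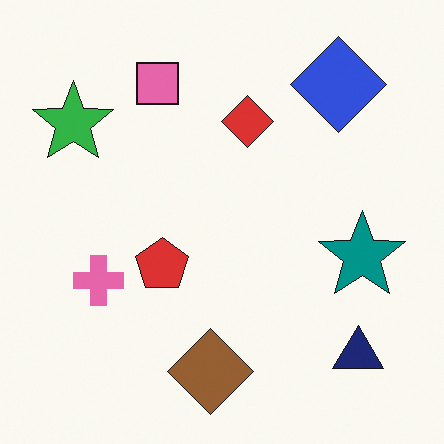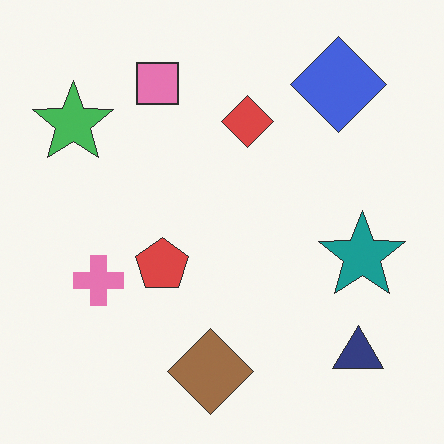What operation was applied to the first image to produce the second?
Given slightly reduced contrast.

Tones are pushed toward mid-grey across the whole image — a global contrast change.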